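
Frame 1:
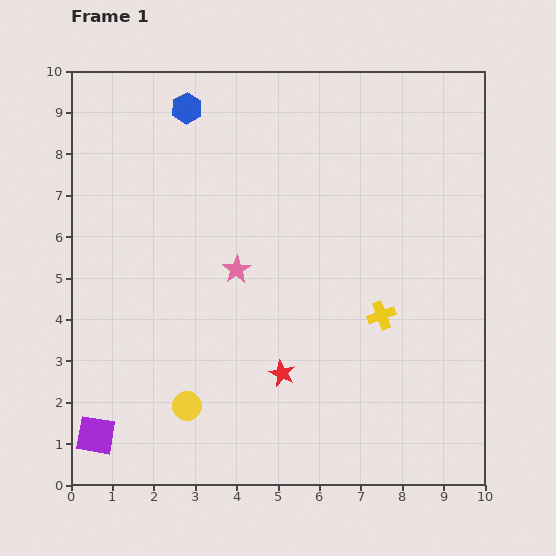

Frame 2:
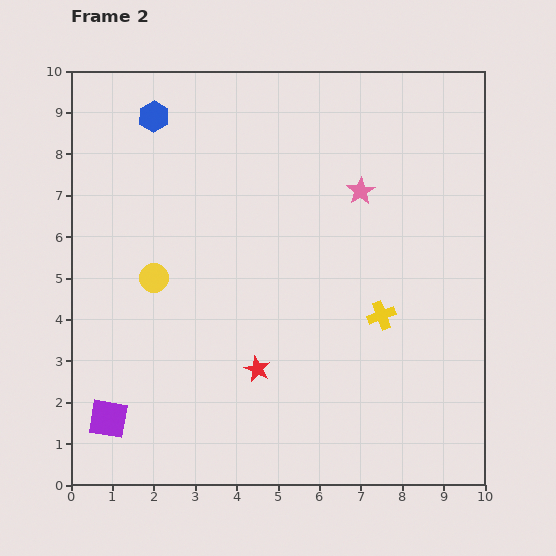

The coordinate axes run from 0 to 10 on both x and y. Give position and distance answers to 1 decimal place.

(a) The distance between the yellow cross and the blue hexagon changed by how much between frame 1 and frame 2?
+0.4

Distance in frame 1: 6.9. Distance in frame 2: 7.3.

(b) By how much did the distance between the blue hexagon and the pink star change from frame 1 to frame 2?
+1.2

Distance in frame 1: 4.1. Distance in frame 2: 5.3.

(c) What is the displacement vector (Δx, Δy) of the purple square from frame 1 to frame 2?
(0.3, 0.4)

The purple square was at (0.6, 1.2) in frame 1 and (0.9, 1.6) in frame 2.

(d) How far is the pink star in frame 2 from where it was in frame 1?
3.6

The pink star moved from (4.0, 5.2) to (7.0, 7.1), a distance of √(3.0² + 1.9²) ≈ 3.6.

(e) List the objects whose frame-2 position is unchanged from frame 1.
the yellow cross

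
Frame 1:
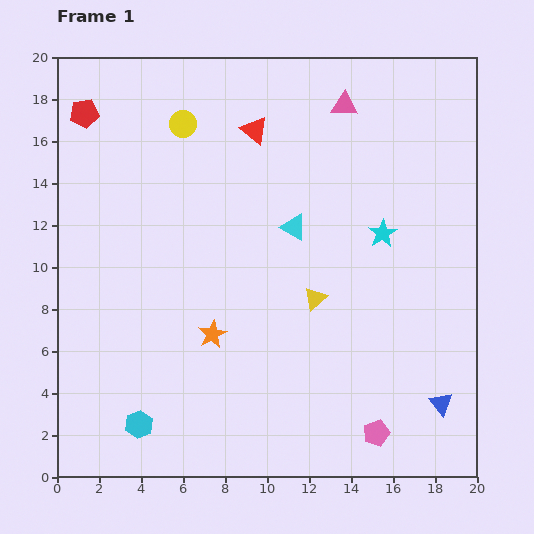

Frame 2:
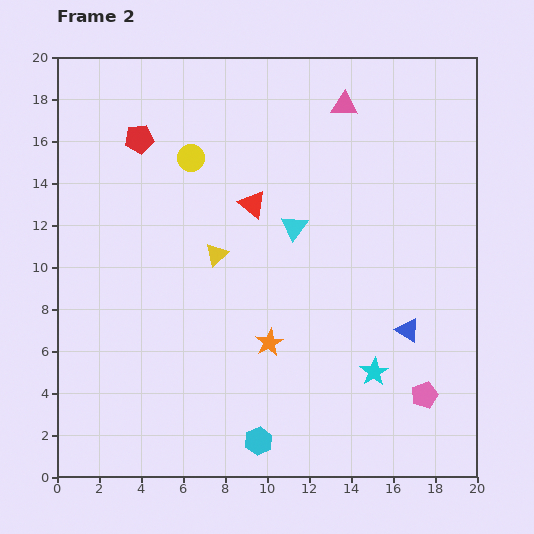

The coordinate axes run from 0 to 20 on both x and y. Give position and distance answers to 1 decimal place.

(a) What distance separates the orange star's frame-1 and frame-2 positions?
2.7

The orange star moved from (7.4, 6.8) to (10.1, 6.4), a distance of √(2.7² + 0.4²) ≈ 2.7.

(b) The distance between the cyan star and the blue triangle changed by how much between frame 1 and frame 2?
-6.0

Distance in frame 1: 8.6. Distance in frame 2: 2.6.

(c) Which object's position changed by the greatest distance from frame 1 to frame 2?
the cyan star

(moved 6.6; next 5.8)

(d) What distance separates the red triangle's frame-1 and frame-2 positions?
3.5

The red triangle moved from (9.4, 16.5) to (9.3, 13.0), a distance of √(0.1² + 3.5²) ≈ 3.5.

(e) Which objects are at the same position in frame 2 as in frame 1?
the pink triangle, the cyan triangle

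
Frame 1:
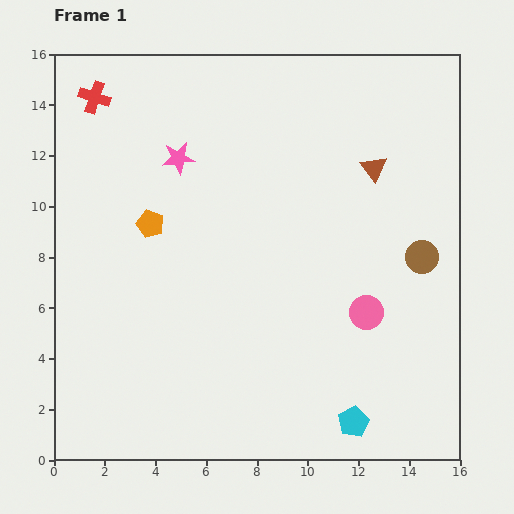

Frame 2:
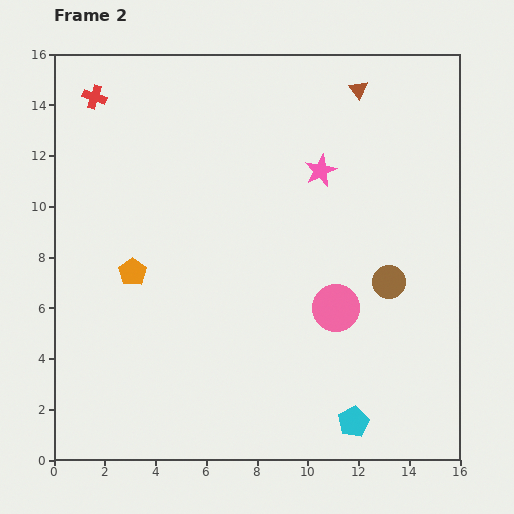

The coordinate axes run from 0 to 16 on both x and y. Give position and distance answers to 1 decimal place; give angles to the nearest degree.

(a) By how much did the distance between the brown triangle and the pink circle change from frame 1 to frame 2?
+2.9

Distance in frame 1: 5.7. Distance in frame 2: 8.6.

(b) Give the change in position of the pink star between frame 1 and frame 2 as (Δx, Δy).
(5.6, -0.5)

The pink star was at (4.9, 11.9) in frame 1 and (10.5, 11.4) in frame 2.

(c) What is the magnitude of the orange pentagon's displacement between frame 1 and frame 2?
2.0

The orange pentagon moved from (3.8, 9.3) to (3.1, 7.4), a distance of √(0.7² + 1.9²) ≈ 2.0.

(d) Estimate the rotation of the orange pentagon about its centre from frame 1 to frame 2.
17° clockwise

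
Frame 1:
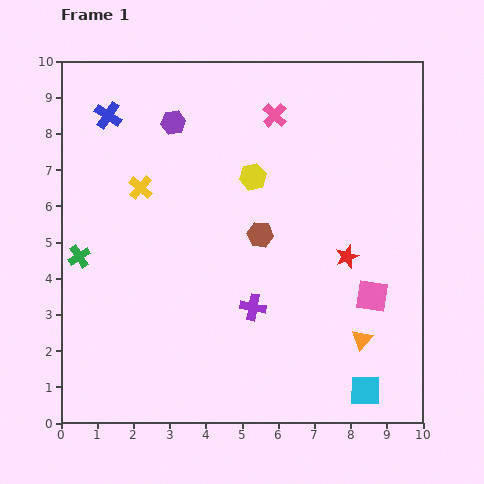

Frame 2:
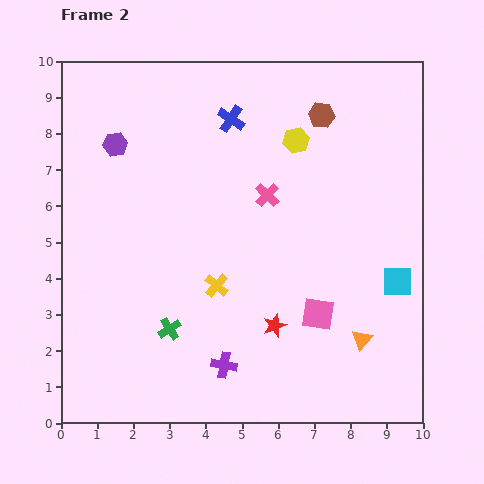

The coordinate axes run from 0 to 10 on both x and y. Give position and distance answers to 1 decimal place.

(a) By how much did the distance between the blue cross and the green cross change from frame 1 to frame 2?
+2.0

Distance in frame 1: 4.0. Distance in frame 2: 6.0.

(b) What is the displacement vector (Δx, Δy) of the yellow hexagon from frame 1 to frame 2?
(1.2, 1.0)

The yellow hexagon was at (5.3, 6.8) in frame 1 and (6.5, 7.8) in frame 2.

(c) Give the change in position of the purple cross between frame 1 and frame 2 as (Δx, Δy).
(-0.8, -1.6)

The purple cross was at (5.3, 3.2) in frame 1 and (4.5, 1.6) in frame 2.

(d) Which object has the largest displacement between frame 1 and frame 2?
the brown hexagon

(moved 3.7; next 3.4)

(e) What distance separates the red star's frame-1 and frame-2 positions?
2.8

The red star moved from (7.9, 4.6) to (5.9, 2.7), a distance of √(2.0² + 1.9²) ≈ 2.8.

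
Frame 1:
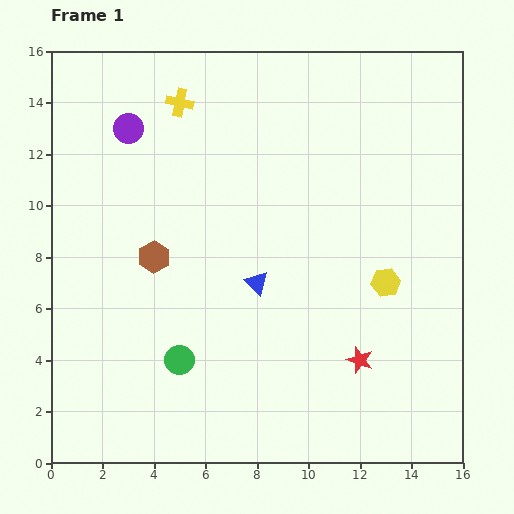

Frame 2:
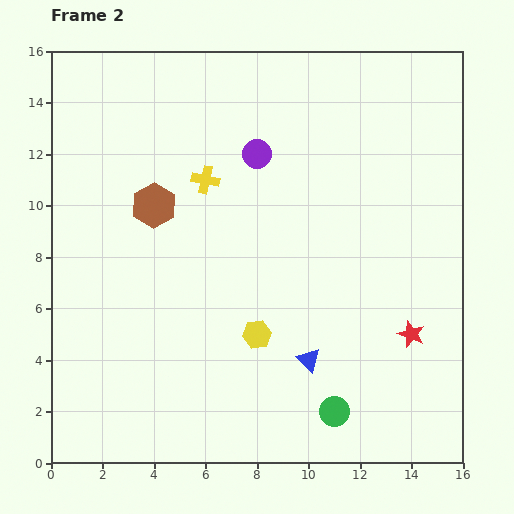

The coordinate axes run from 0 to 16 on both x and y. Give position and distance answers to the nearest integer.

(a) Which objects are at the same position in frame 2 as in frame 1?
none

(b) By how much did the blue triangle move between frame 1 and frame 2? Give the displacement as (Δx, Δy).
(2, -3)

The blue triangle was at (8, 7) in frame 1 and (10, 4) in frame 2.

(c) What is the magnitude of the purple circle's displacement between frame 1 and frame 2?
5

The purple circle moved from (3, 13) to (8, 12), a distance of √(5² + 1²) ≈ 5.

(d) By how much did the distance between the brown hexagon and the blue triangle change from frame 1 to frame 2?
+4

Distance in frame 1: 4. Distance in frame 2: 8.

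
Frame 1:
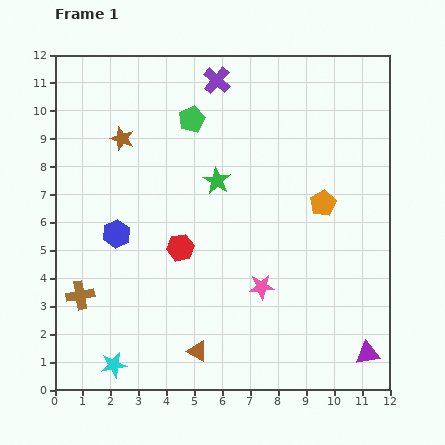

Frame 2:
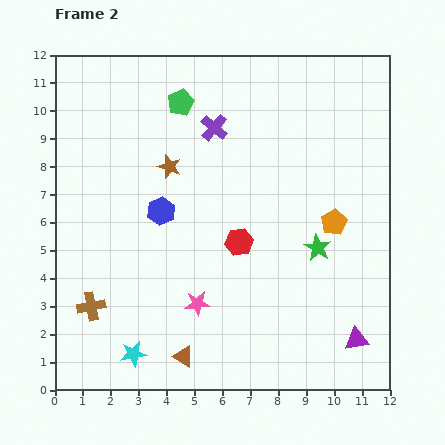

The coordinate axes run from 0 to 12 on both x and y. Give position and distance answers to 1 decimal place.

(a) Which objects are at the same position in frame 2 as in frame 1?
none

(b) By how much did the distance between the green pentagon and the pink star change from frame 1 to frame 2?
+0.7

Distance in frame 1: 6.5. Distance in frame 2: 7.2.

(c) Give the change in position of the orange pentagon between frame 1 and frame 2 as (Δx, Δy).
(0.4, -0.7)

The orange pentagon was at (9.6, 6.7) in frame 1 and (10.0, 6.0) in frame 2.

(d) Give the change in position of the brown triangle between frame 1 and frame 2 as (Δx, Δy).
(-0.5, -0.2)

The brown triangle was at (5.1, 1.4) in frame 1 and (4.6, 1.2) in frame 2.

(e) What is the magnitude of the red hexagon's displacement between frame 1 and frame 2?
2.1

The red hexagon moved from (4.5, 5.1) to (6.6, 5.3), a distance of √(2.1² + 0.2²) ≈ 2.1.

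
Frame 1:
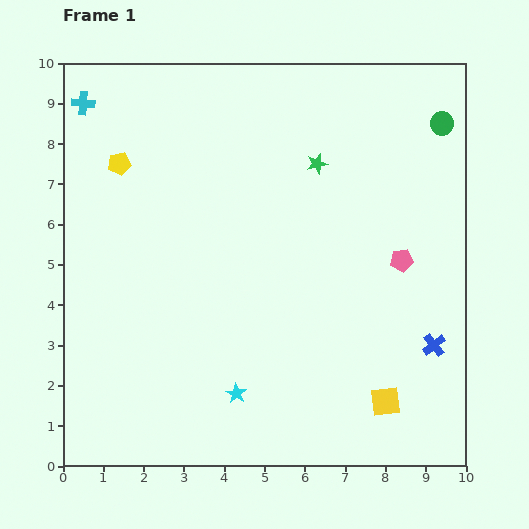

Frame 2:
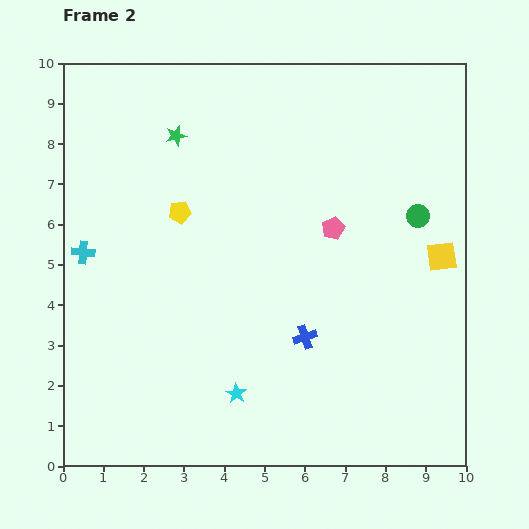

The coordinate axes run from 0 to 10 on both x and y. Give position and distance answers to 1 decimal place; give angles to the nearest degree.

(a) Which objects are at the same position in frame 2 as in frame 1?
the cyan star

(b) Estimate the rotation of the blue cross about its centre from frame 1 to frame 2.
20° clockwise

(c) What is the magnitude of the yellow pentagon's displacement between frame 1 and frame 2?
1.9

The yellow pentagon moved from (1.4, 7.5) to (2.9, 6.3), a distance of √(1.5² + 1.2²) ≈ 1.9.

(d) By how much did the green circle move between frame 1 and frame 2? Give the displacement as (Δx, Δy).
(-0.6, -2.3)

The green circle was at (9.4, 8.5) in frame 1 and (8.8, 6.2) in frame 2.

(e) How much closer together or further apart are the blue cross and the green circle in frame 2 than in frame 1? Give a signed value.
-1.4

Distance in frame 1: 5.5. Distance in frame 2: 4.1.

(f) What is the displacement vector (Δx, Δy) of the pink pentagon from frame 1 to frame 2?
(-1.7, 0.8)

The pink pentagon was at (8.4, 5.1) in frame 1 and (6.7, 5.9) in frame 2.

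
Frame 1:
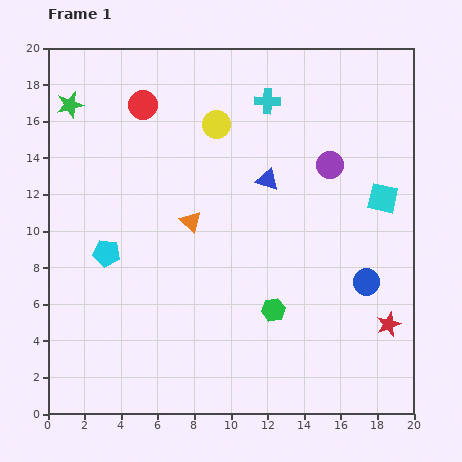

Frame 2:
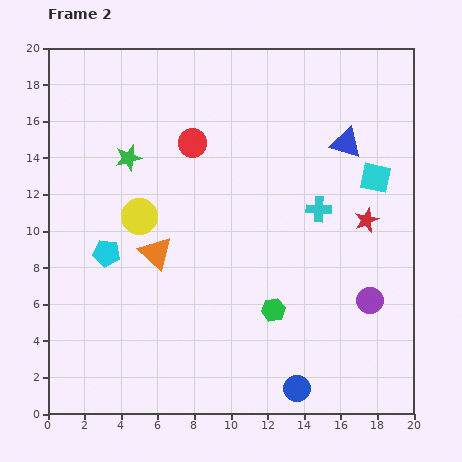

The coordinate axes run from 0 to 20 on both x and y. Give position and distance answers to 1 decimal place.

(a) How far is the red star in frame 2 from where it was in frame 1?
5.8

The red star moved from (18.6, 4.9) to (17.4, 10.6), a distance of √(1.2² + 5.7²) ≈ 5.8.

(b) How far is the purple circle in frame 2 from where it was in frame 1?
7.7

The purple circle moved from (15.4, 13.6) to (17.6, 6.2), a distance of √(2.2² + 7.4²) ≈ 7.7.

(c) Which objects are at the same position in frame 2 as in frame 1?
the cyan pentagon, the green hexagon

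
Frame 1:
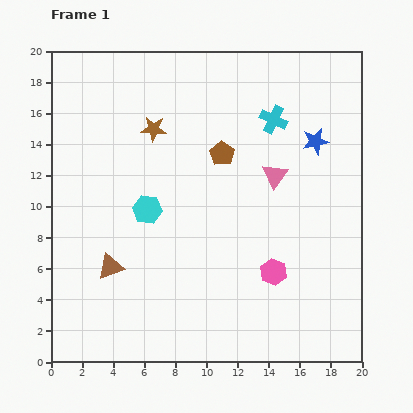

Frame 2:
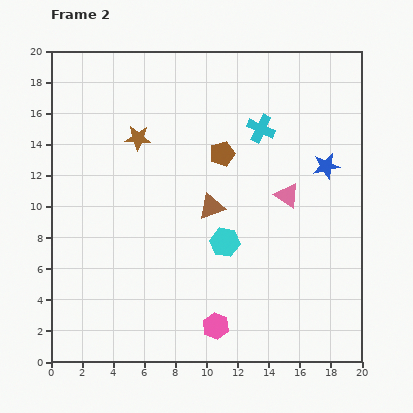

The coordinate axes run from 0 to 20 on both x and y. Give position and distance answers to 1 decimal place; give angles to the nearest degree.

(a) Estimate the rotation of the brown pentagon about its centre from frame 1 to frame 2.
20° clockwise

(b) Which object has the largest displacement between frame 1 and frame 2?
the brown triangle

(moved 7.6; next 5.4)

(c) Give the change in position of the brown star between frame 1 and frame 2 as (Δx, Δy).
(-1.0, -0.6)

The brown star was at (6.6, 15.0) in frame 1 and (5.6, 14.4) in frame 2.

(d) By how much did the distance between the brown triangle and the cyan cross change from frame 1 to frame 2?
-8.3

Distance in frame 1: 14.2. Distance in frame 2: 5.9.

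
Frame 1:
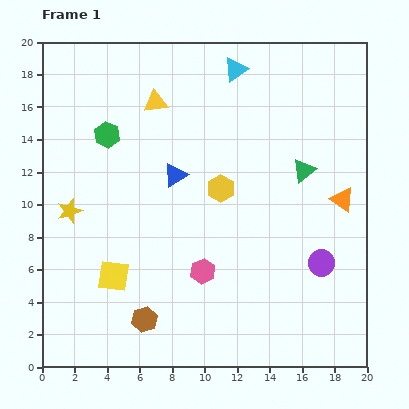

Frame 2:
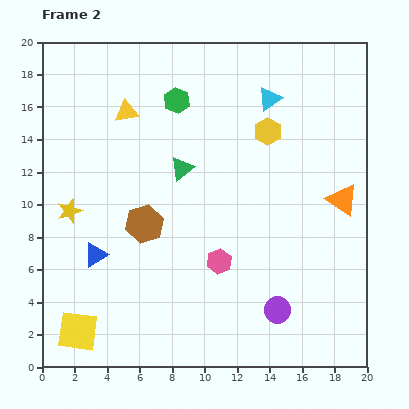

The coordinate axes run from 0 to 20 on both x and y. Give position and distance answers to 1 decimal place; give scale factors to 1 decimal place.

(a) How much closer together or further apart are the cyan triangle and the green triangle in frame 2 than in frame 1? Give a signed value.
-0.6

Distance in frame 1: 7.5. Distance in frame 2: 6.9.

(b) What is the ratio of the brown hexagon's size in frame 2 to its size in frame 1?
1.5×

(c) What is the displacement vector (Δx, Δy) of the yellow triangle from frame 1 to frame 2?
(-1.8, -0.6)

The yellow triangle was at (7.0, 16.3) in frame 1 and (5.2, 15.7) in frame 2.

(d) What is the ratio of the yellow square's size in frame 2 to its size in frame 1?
1.3×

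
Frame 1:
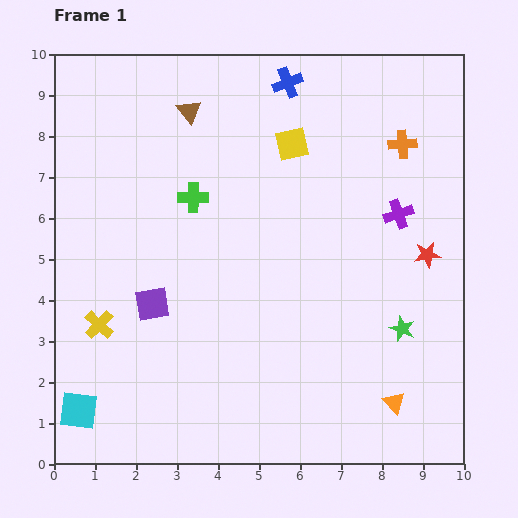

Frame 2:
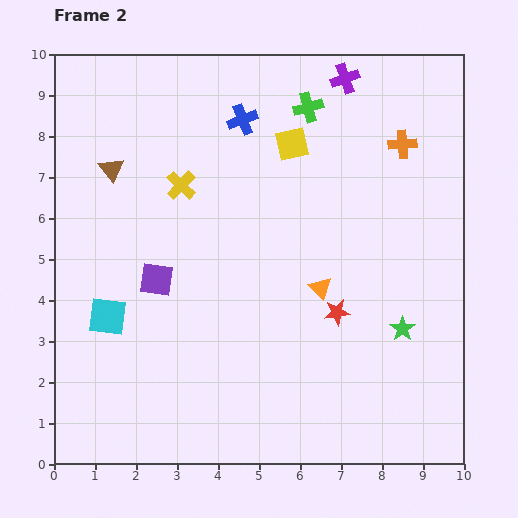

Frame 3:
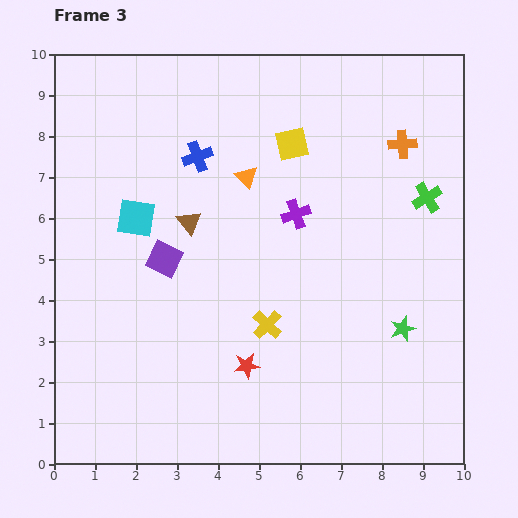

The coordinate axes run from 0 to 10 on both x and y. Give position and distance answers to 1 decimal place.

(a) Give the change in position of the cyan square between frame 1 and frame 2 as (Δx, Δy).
(0.7, 2.3)

The cyan square was at (0.6, 1.3) in frame 1 and (1.3, 3.6) in frame 2.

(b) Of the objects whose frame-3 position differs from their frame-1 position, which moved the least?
the purple square

(moved 1.1)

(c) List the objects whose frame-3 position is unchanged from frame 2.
the yellow square, the orange cross, the green star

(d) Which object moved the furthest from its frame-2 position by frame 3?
the yellow cross

(moved 4.0; next 3.6)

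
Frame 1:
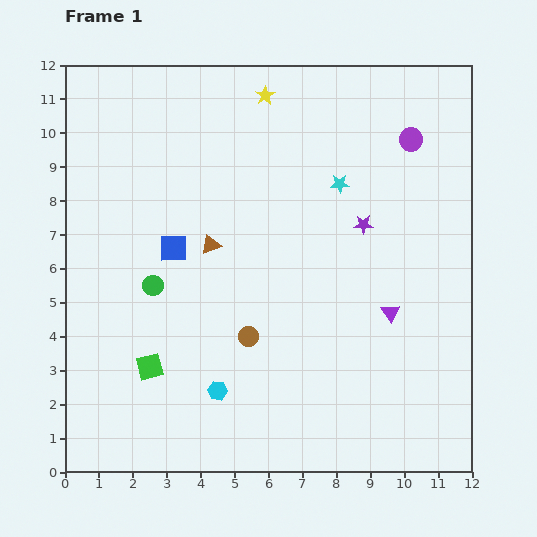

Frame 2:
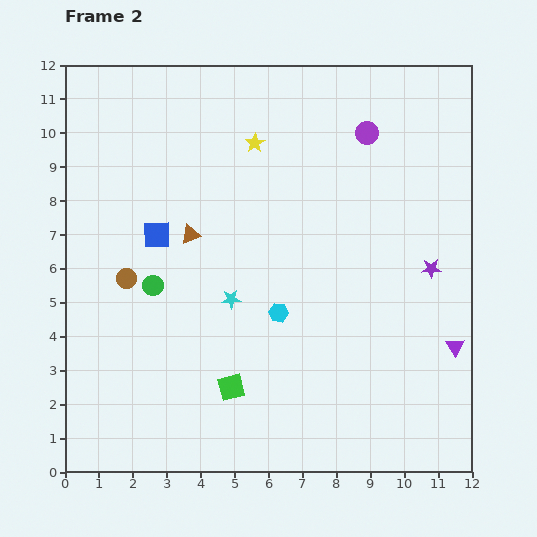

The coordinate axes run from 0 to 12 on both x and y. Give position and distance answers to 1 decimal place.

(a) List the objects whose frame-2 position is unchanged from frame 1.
the green circle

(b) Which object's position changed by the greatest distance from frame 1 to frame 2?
the cyan star

(moved 4.7; next 4.0)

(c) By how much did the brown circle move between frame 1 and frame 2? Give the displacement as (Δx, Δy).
(-3.6, 1.7)

The brown circle was at (5.4, 4.0) in frame 1 and (1.8, 5.7) in frame 2.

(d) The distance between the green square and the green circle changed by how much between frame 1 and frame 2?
+1.4

Distance in frame 1: 2.4. Distance in frame 2: 3.8.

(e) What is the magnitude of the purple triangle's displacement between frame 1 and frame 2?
2.1

The purple triangle moved from (9.6, 4.7) to (11.5, 3.7), a distance of √(1.9² + 1.0²) ≈ 2.1.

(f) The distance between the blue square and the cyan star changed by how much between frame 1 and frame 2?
-2.4

Distance in frame 1: 5.3. Distance in frame 2: 2.9.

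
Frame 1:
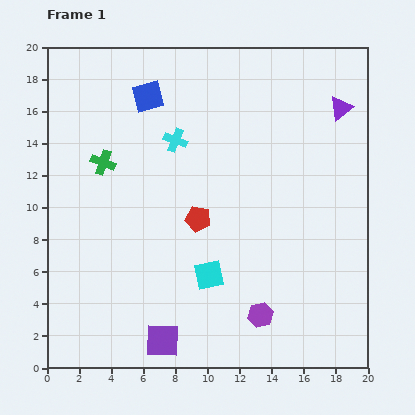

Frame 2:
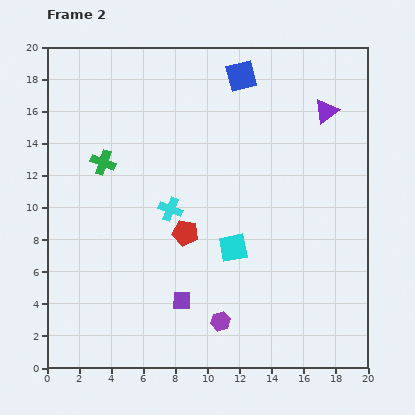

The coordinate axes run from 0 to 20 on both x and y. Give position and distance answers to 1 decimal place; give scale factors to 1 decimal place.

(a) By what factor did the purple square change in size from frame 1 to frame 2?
0.6×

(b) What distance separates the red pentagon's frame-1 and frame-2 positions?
1.2

The red pentagon moved from (9.4, 9.3) to (8.6, 8.4), a distance of √(0.8² + 0.9²) ≈ 1.2.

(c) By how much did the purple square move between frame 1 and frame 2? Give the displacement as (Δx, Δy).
(1.2, 2.5)

The purple square was at (7.2, 1.7) in frame 1 and (8.4, 4.2) in frame 2.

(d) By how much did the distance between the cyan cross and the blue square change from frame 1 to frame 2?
+6.2

Distance in frame 1: 3.2. Distance in frame 2: 9.4.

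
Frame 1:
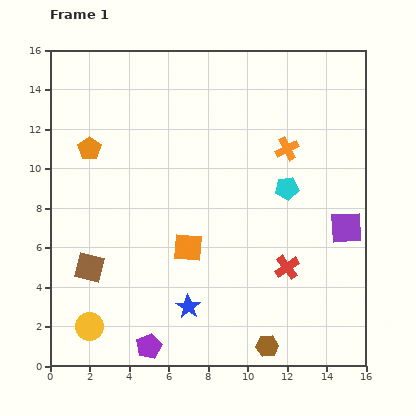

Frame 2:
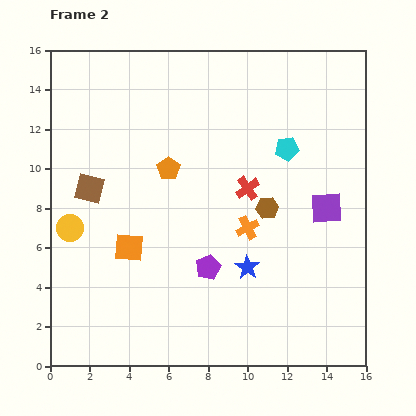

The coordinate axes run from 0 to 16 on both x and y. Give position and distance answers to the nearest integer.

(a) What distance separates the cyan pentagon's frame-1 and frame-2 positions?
2

The cyan pentagon moved from (12, 9) to (12, 11), a distance of √(0² + 2²) ≈ 2.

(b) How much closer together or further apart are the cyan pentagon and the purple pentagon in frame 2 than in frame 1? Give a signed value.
-4

Distance in frame 1: 11. Distance in frame 2: 7.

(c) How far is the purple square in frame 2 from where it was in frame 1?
1

The purple square moved from (15, 7) to (14, 8), a distance of √(1² + 1²) ≈ 1.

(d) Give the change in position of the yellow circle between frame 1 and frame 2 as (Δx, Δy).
(-1, 5)

The yellow circle was at (2, 2) in frame 1 and (1, 7) in frame 2.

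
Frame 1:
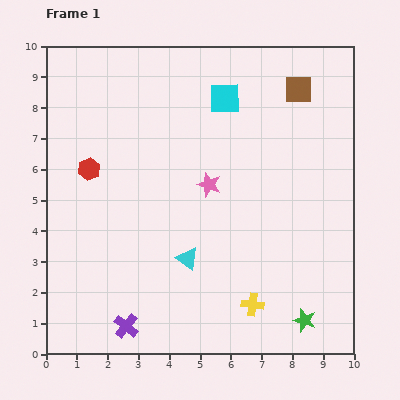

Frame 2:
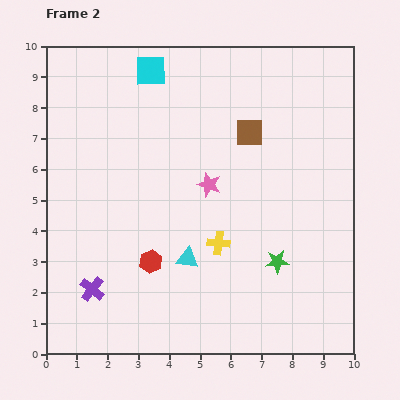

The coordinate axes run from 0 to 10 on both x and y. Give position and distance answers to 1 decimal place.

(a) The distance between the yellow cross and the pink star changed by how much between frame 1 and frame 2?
-2.2

Distance in frame 1: 4.1. Distance in frame 2: 1.9.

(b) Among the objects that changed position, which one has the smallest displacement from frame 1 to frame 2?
the purple cross

(moved 1.6)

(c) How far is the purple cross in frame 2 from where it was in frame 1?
1.6

The purple cross moved from (2.6, 0.9) to (1.5, 2.1), a distance of √(1.1² + 1.2²) ≈ 1.6.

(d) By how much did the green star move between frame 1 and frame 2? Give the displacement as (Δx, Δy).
(-0.9, 1.9)

The green star was at (8.4, 1.1) in frame 1 and (7.5, 3.0) in frame 2.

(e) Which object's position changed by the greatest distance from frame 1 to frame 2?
the red hexagon

(moved 3.6; next 2.6)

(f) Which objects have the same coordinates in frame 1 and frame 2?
the pink star, the cyan triangle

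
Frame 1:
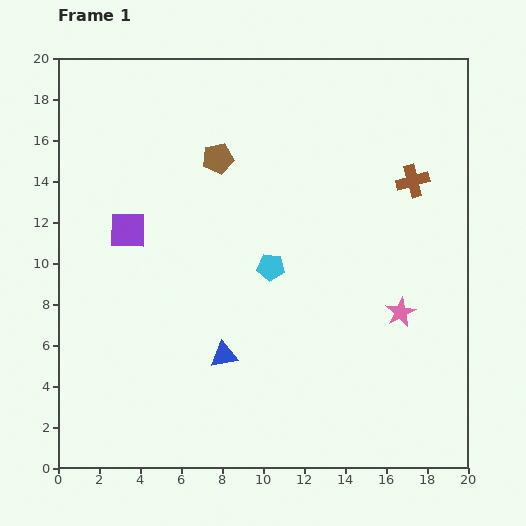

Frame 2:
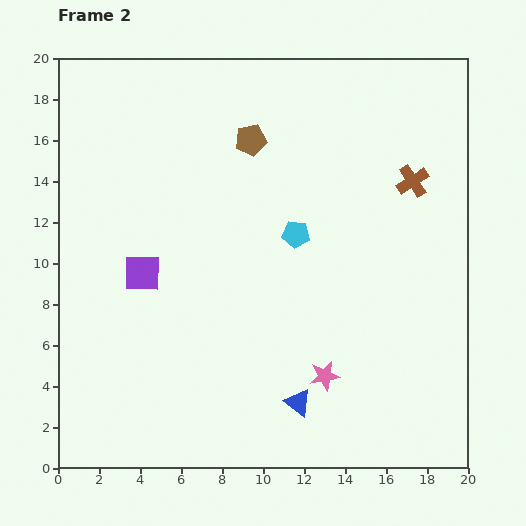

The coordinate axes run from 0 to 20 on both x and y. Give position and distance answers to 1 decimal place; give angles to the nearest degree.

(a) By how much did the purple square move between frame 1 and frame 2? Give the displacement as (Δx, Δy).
(0.7, -2.1)

The purple square was at (3.4, 11.6) in frame 1 and (4.1, 9.5) in frame 2.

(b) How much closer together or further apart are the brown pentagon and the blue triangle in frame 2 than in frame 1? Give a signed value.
+3.4

Distance in frame 1: 9.6. Distance in frame 2: 13.0.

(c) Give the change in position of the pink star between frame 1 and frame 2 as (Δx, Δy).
(-3.7, -3.1)

The pink star was at (16.7, 7.6) in frame 1 and (13.0, 4.5) in frame 2.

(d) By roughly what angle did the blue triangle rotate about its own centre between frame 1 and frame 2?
47° clockwise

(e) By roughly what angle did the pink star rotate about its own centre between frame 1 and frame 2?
17° clockwise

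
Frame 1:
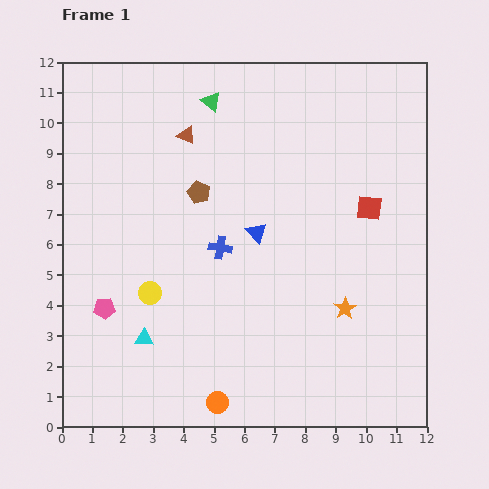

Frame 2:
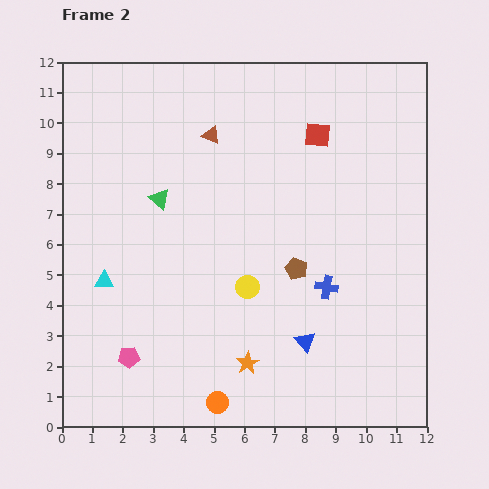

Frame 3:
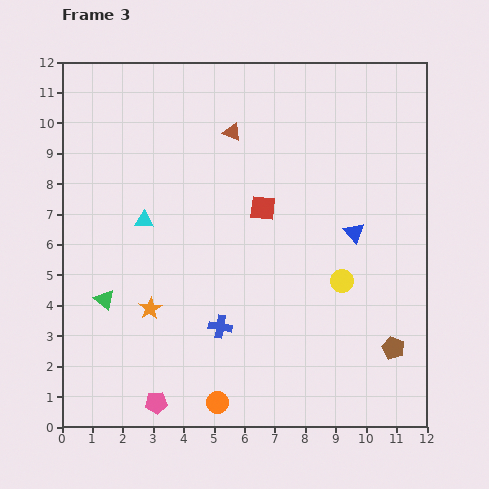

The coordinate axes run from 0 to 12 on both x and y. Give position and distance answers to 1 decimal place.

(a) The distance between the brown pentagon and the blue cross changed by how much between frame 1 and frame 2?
-0.7

Distance in frame 1: 1.9. Distance in frame 2: 1.2.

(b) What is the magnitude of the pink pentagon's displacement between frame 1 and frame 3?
3.5

The pink pentagon moved from (1.4, 3.9) to (3.1, 0.8), a distance of √(1.7² + 3.1²) ≈ 3.5.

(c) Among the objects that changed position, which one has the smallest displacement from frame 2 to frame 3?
the brown triangle

(moved 0.7)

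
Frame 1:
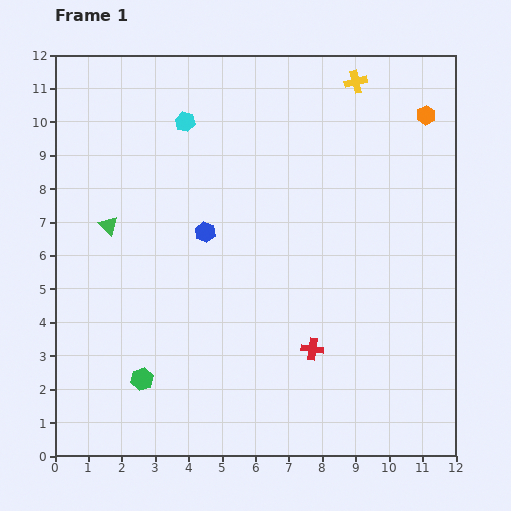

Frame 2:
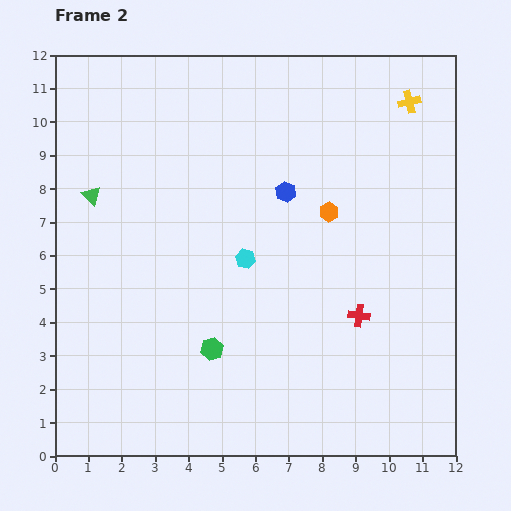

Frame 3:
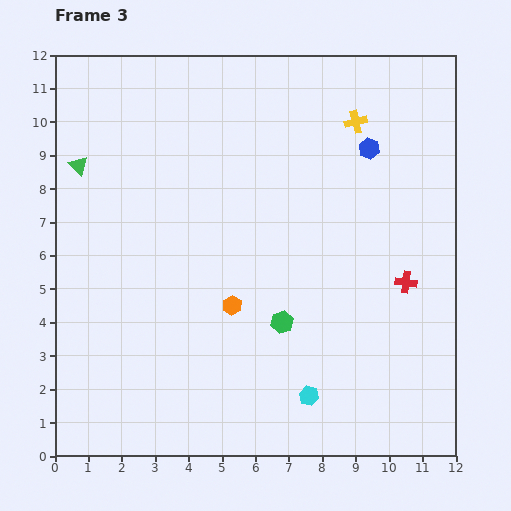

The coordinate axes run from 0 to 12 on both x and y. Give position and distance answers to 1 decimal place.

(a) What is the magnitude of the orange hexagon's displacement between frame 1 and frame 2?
4.1

The orange hexagon moved from (11.1, 10.2) to (8.2, 7.3), a distance of √(2.9² + 2.9²) ≈ 4.1.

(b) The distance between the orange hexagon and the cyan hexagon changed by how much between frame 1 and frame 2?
-4.3

Distance in frame 1: 7.2. Distance in frame 2: 2.9.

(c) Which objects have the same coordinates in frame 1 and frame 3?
none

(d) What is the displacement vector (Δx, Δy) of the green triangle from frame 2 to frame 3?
(-0.4, 0.9)

The green triangle was at (1.1, 7.8) in frame 2 and (0.7, 8.7) in frame 3.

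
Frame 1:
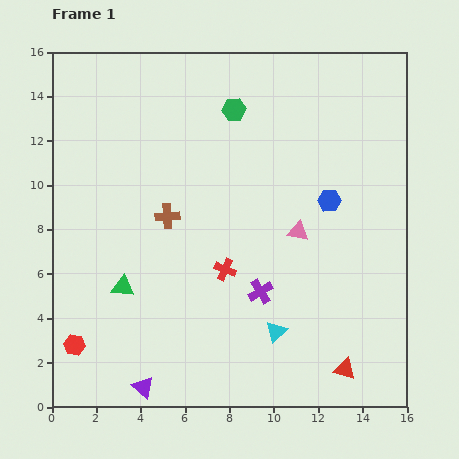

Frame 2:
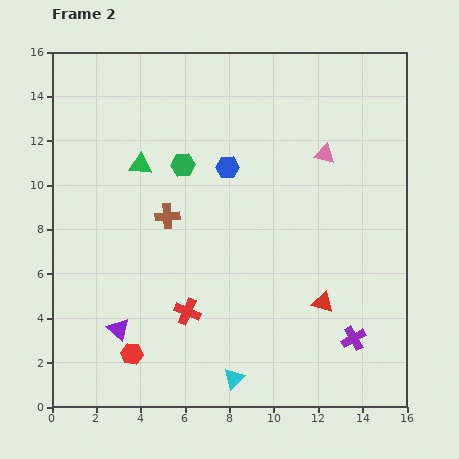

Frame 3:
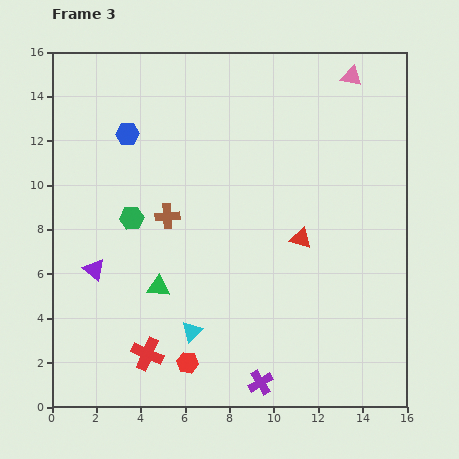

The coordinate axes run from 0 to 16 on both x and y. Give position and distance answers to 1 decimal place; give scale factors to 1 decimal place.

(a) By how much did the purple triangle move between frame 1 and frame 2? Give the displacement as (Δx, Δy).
(-1.1, 2.6)

The purple triangle was at (4.1, 0.9) in frame 1 and (3.0, 3.5) in frame 2.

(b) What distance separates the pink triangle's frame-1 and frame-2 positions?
3.7

The pink triangle moved from (11.1, 7.9) to (12.3, 11.4), a distance of √(1.2² + 3.5²) ≈ 3.7.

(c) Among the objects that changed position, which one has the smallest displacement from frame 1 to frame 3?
the green triangle

(moved 1.6)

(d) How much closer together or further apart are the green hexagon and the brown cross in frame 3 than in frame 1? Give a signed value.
-4.1

Distance in frame 1: 5.7. Distance in frame 3: 1.6.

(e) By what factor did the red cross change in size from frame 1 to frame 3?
1.5×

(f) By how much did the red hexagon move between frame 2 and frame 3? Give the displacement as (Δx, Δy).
(2.5, -0.4)

The red hexagon was at (3.6, 2.4) in frame 2 and (6.1, 2.0) in frame 3.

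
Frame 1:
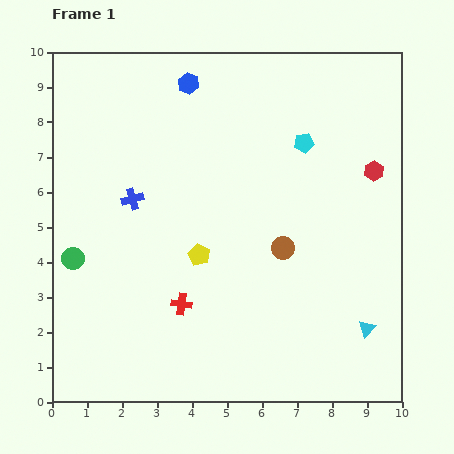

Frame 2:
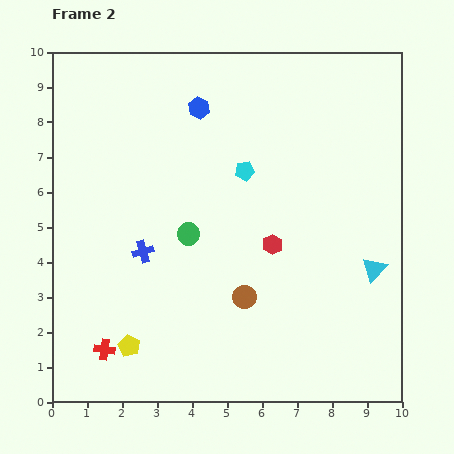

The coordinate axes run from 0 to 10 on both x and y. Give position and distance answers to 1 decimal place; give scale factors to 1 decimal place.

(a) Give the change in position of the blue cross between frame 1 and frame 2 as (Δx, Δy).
(0.3, -1.5)

The blue cross was at (2.3, 5.8) in frame 1 and (2.6, 4.3) in frame 2.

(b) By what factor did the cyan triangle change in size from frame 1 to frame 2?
1.4×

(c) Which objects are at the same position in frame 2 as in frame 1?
none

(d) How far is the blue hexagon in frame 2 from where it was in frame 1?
0.8

The blue hexagon moved from (3.9, 9.1) to (4.2, 8.4), a distance of √(0.3² + 0.7²) ≈ 0.8.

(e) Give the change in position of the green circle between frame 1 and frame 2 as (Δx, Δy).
(3.3, 0.7)

The green circle was at (0.6, 4.1) in frame 1 and (3.9, 4.8) in frame 2.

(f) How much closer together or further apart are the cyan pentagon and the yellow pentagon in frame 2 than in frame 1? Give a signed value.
+1.6

Distance in frame 1: 4.4. Distance in frame 2: 6.0.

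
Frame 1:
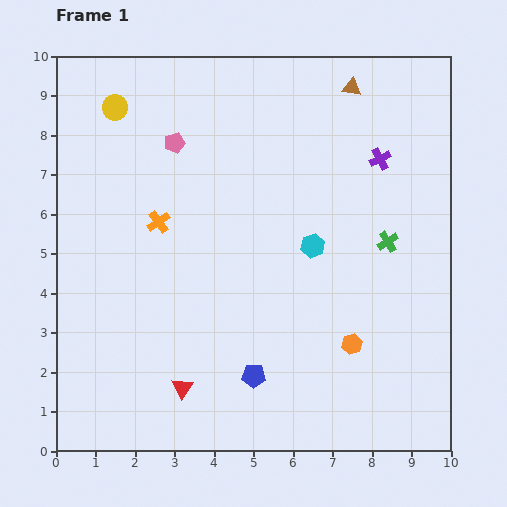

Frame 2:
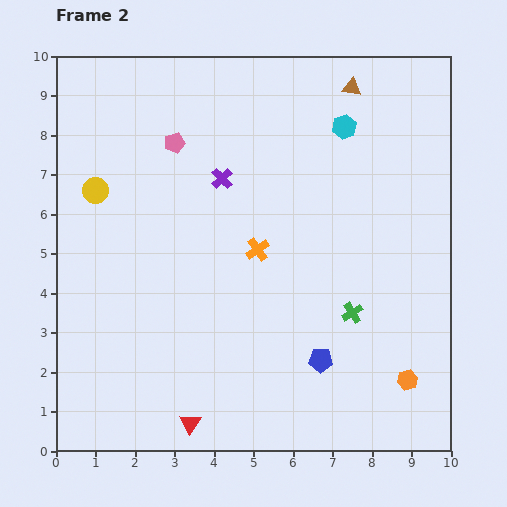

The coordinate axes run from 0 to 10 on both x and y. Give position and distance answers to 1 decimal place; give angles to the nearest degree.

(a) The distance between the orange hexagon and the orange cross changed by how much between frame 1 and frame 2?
-0.8

Distance in frame 1: 5.8. Distance in frame 2: 5.0.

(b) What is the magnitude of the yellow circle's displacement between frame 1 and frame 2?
2.2

The yellow circle moved from (1.5, 8.7) to (1.0, 6.6), a distance of √(0.5² + 2.1²) ≈ 2.2.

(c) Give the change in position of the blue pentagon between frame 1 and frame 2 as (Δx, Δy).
(1.7, 0.4)

The blue pentagon was at (5.0, 1.9) in frame 1 and (6.7, 2.3) in frame 2.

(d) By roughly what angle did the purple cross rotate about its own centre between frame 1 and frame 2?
16° counter-clockwise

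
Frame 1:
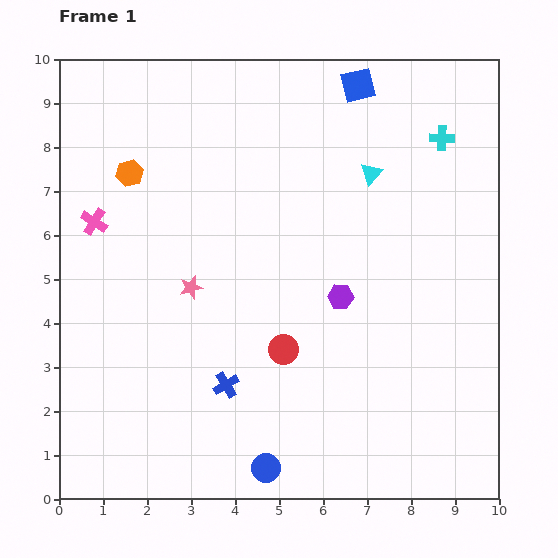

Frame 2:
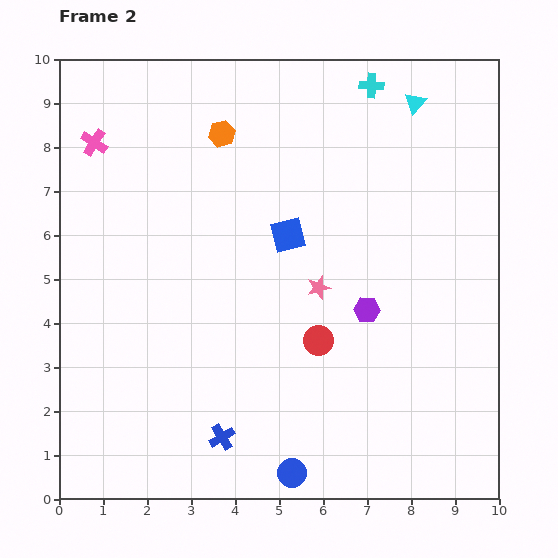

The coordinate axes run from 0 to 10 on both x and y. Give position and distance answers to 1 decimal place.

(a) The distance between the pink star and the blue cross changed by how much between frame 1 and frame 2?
+1.7

Distance in frame 1: 2.3. Distance in frame 2: 4.0.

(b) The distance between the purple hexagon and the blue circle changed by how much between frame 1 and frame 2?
-0.2

Distance in frame 1: 4.3. Distance in frame 2: 4.1.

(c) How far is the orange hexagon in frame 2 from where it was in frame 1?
2.3

The orange hexagon moved from (1.6, 7.4) to (3.7, 8.3), a distance of √(2.1² + 0.9²) ≈ 2.3.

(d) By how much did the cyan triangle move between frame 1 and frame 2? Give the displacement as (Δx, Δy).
(1.0, 1.6)

The cyan triangle was at (7.1, 7.4) in frame 1 and (8.1, 9.0) in frame 2.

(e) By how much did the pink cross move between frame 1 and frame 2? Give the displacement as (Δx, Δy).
(0.0, 1.8)

The pink cross was at (0.8, 6.3) in frame 1 and (0.8, 8.1) in frame 2.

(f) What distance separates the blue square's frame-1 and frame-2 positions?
3.8

The blue square moved from (6.8, 9.4) to (5.2, 6.0), a distance of √(1.6² + 3.4²) ≈ 3.8.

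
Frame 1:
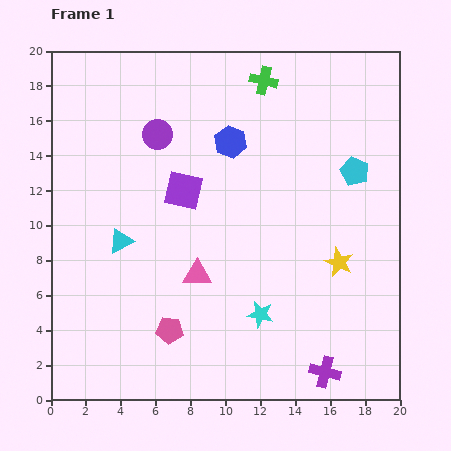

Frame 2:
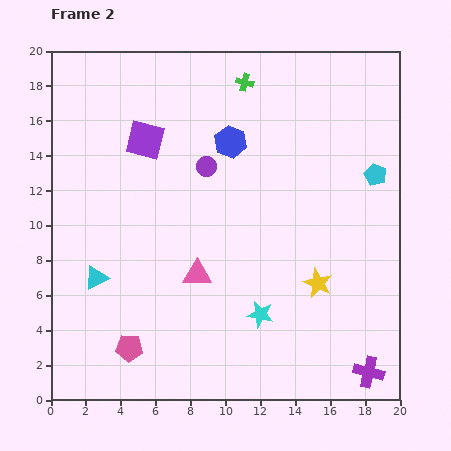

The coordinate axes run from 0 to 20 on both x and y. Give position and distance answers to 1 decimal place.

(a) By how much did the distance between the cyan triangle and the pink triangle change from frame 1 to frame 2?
+1.0

Distance in frame 1: 4.8. Distance in frame 2: 5.8.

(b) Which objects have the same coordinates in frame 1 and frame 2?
the cyan star, the pink triangle, the blue hexagon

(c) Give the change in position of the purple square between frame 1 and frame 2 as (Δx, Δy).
(-2.2, 2.9)

The purple square was at (7.6, 12.0) in frame 1 and (5.4, 14.9) in frame 2.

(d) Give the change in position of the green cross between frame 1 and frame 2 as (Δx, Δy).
(-1.1, -0.1)

The green cross was at (12.2, 18.3) in frame 1 and (11.1, 18.2) in frame 2.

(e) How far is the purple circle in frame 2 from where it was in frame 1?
3.3

The purple circle moved from (6.1, 15.2) to (8.9, 13.4), a distance of √(2.8² + 1.8²) ≈ 3.3.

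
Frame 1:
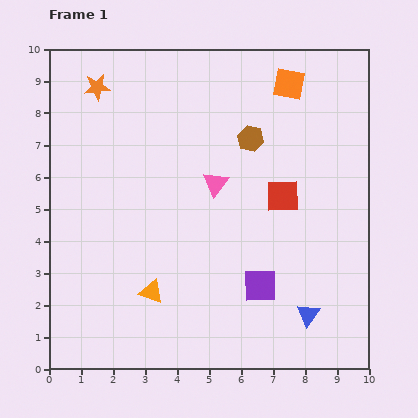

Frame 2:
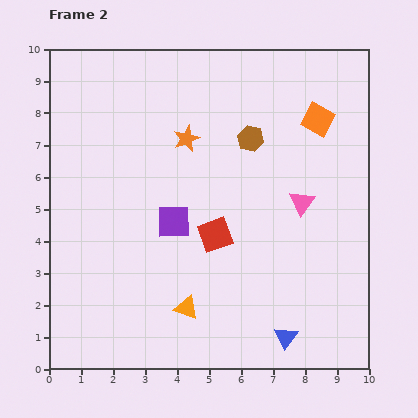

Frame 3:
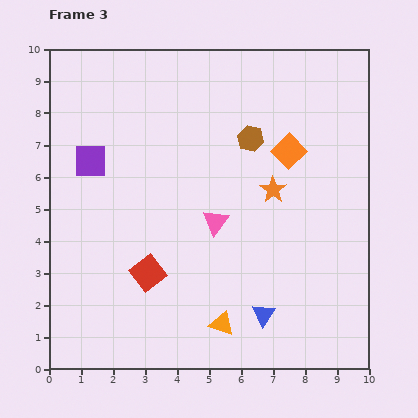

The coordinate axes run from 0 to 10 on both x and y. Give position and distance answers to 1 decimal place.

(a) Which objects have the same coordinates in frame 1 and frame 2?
the brown hexagon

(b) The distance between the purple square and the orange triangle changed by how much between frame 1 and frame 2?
-0.7

Distance in frame 1: 3.4. Distance in frame 2: 2.7.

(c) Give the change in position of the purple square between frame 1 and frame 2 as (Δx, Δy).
(-2.7, 2.0)

The purple square was at (6.6, 2.6) in frame 1 and (3.9, 4.6) in frame 2.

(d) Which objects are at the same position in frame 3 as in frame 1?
the brown hexagon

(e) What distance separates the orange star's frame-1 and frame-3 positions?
6.4

The orange star moved from (1.5, 8.8) to (7.0, 5.6), a distance of √(5.5² + 3.2²) ≈ 6.4.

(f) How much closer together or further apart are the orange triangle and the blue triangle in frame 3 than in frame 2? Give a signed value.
-1.9

Distance in frame 2: 3.2. Distance in frame 3: 1.3.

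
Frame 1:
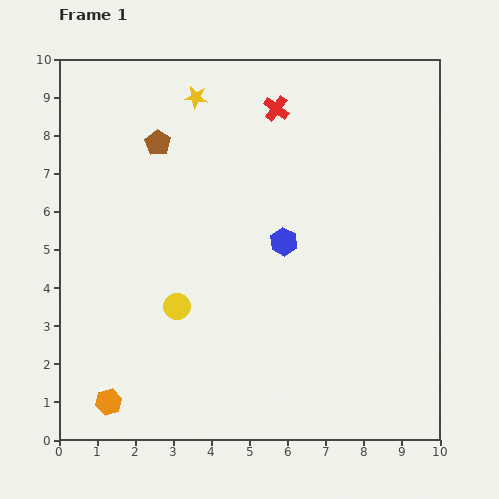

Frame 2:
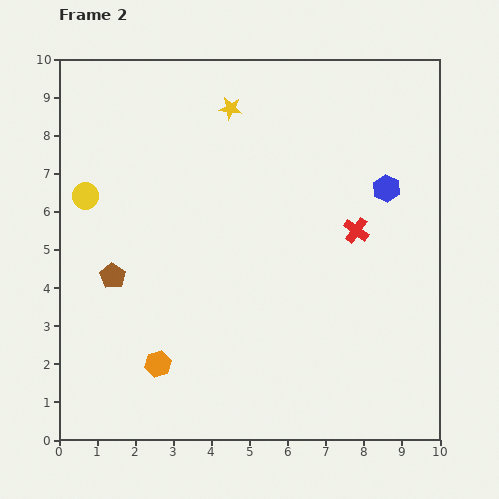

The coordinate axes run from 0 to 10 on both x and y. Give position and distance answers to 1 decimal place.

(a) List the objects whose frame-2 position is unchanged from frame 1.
none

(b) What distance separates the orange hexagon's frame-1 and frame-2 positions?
1.6

The orange hexagon moved from (1.3, 1.0) to (2.6, 2.0), a distance of √(1.3² + 1.0²) ≈ 1.6.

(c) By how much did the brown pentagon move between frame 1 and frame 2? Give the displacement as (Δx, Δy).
(-1.2, -3.5)

The brown pentagon was at (2.6, 7.8) in frame 1 and (1.4, 4.3) in frame 2.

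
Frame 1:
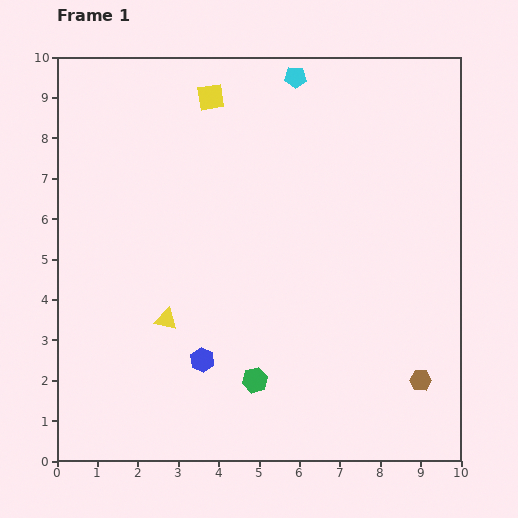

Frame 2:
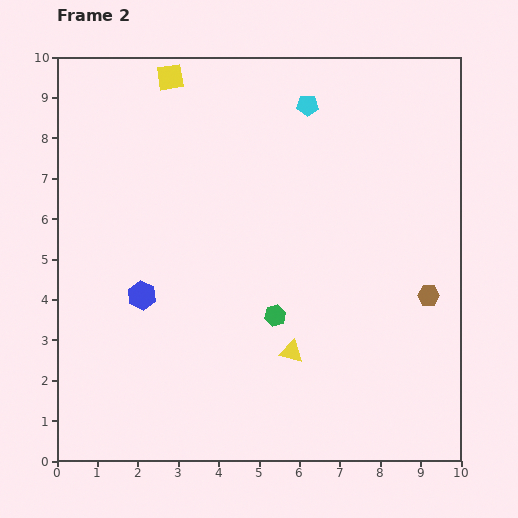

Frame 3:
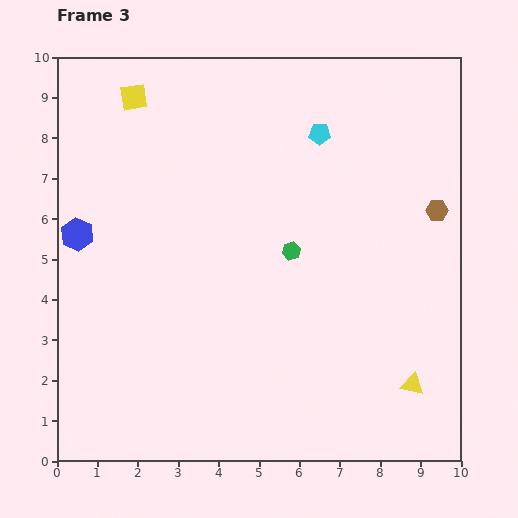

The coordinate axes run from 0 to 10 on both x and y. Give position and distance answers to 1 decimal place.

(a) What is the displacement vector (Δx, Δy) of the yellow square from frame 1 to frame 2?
(-1.0, 0.5)

The yellow square was at (3.8, 9.0) in frame 1 and (2.8, 9.5) in frame 2.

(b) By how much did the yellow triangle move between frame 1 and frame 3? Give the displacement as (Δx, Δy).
(6.1, -1.6)

The yellow triangle was at (2.7, 3.5) in frame 1 and (8.8, 1.9) in frame 3.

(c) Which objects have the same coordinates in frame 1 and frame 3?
none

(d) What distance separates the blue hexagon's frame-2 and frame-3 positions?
2.2

The blue hexagon moved from (2.1, 4.1) to (0.5, 5.6), a distance of √(1.6² + 1.5²) ≈ 2.2.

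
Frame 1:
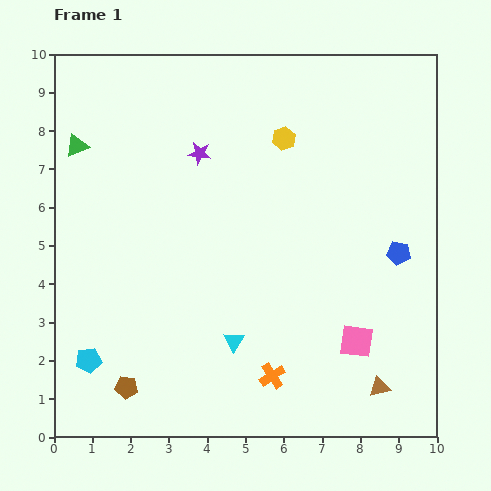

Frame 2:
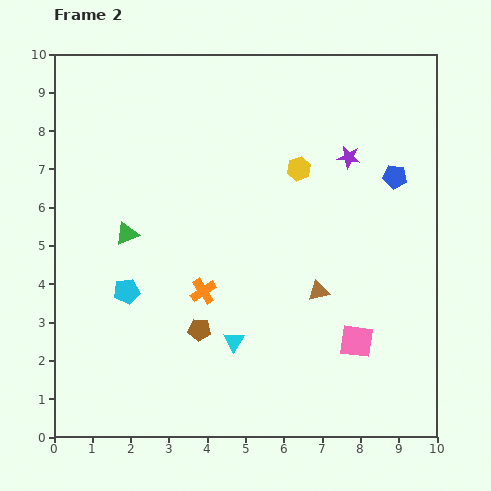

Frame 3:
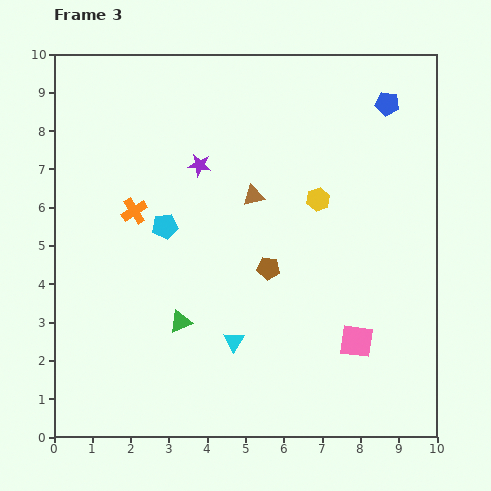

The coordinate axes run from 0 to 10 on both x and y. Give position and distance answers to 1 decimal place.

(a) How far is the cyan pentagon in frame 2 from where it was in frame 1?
2.1

The cyan pentagon moved from (0.9, 2.0) to (1.9, 3.8), a distance of √(1.0² + 1.8²) ≈ 2.1.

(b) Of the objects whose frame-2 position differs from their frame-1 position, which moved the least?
the yellow hexagon

(moved 0.9)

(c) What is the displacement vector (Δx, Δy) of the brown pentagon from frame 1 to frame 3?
(3.7, 3.1)

The brown pentagon was at (1.9, 1.3) in frame 1 and (5.6, 4.4) in frame 3.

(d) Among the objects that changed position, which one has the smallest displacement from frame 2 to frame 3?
the yellow hexagon

(moved 0.9)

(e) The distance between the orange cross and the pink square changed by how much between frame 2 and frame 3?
+2.5

Distance in frame 2: 4.2. Distance in frame 3: 6.7.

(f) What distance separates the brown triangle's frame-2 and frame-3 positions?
3.0

The brown triangle moved from (6.9, 3.8) to (5.2, 6.3), a distance of √(1.7² + 2.5²) ≈ 3.0.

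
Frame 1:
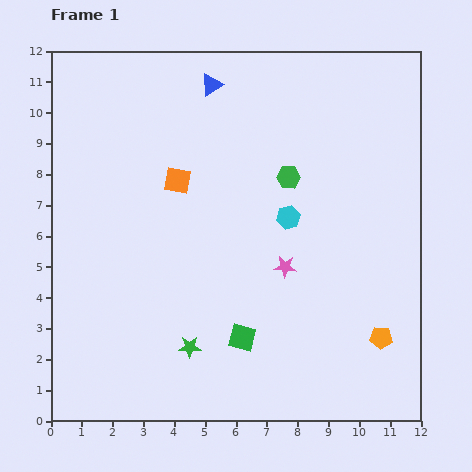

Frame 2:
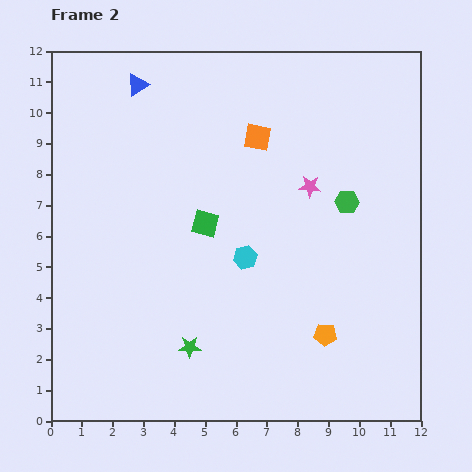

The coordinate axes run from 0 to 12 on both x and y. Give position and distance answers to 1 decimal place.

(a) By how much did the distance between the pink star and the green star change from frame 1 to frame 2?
+2.5

Distance in frame 1: 4.0. Distance in frame 2: 6.5.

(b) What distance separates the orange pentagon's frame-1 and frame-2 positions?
1.8

The orange pentagon moved from (10.7, 2.7) to (8.9, 2.8), a distance of √(1.8² + 0.1²) ≈ 1.8.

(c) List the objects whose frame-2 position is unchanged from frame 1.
the green star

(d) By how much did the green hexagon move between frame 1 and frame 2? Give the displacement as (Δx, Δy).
(1.9, -0.8)

The green hexagon was at (7.7, 7.9) in frame 1 and (9.6, 7.1) in frame 2.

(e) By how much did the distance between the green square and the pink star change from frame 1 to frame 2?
+0.9

Distance in frame 1: 2.7. Distance in frame 2: 3.6.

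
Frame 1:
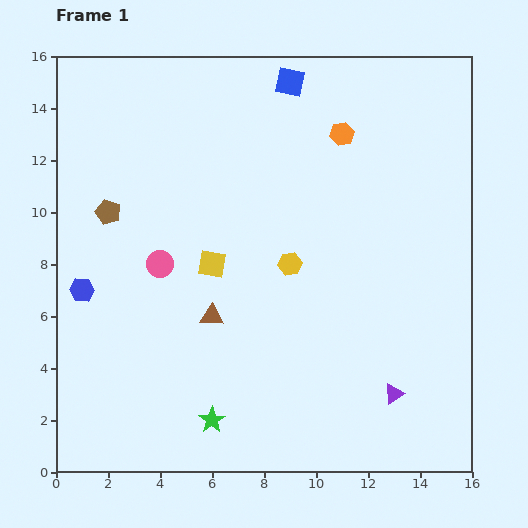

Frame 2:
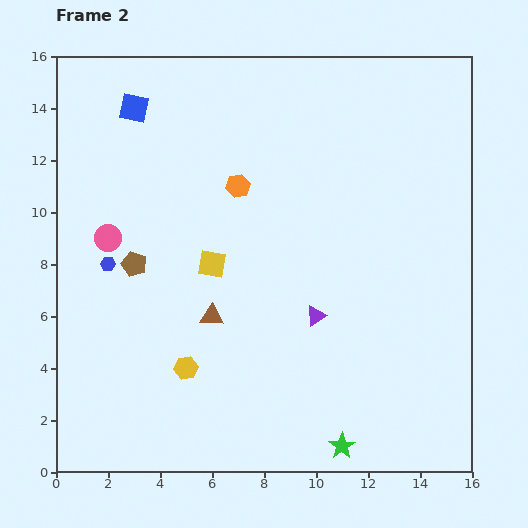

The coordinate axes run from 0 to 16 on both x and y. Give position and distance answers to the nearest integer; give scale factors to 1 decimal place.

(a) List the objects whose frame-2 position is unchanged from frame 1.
the brown triangle, the yellow square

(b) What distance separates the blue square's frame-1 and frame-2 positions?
6

The blue square moved from (9, 15) to (3, 14), a distance of √(6² + 1²) ≈ 6.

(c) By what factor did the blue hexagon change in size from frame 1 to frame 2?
0.6×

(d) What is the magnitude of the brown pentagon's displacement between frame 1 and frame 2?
2

The brown pentagon moved from (2, 10) to (3, 8), a distance of √(1² + 2²) ≈ 2.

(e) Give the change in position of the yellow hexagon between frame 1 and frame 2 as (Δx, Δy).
(-4, -4)

The yellow hexagon was at (9, 8) in frame 1 and (5, 4) in frame 2.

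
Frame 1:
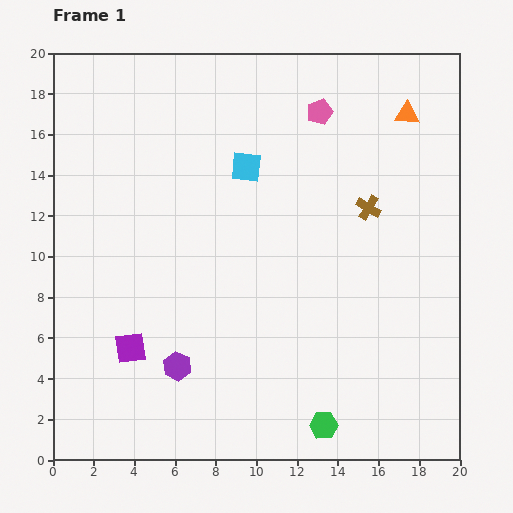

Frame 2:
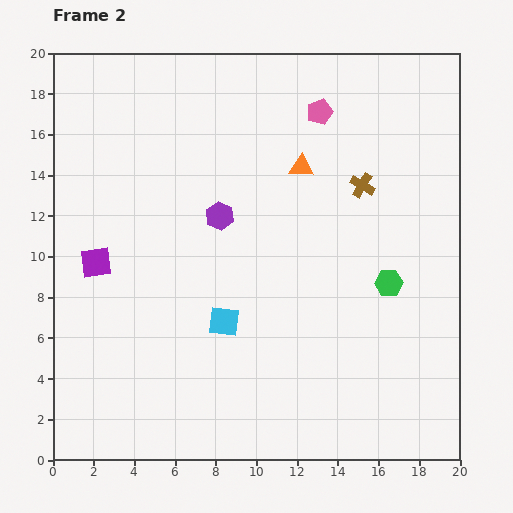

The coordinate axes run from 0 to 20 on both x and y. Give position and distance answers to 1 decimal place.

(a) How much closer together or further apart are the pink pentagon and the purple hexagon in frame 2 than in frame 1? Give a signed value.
-7.2

Distance in frame 1: 14.3. Distance in frame 2: 7.1.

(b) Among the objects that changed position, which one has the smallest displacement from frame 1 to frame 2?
the brown cross

(moved 1.1)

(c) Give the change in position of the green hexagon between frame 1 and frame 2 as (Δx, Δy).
(3.2, 7.0)

The green hexagon was at (13.3, 1.7) in frame 1 and (16.5, 8.7) in frame 2.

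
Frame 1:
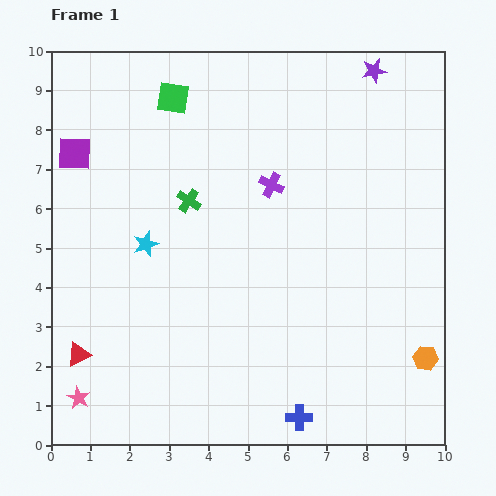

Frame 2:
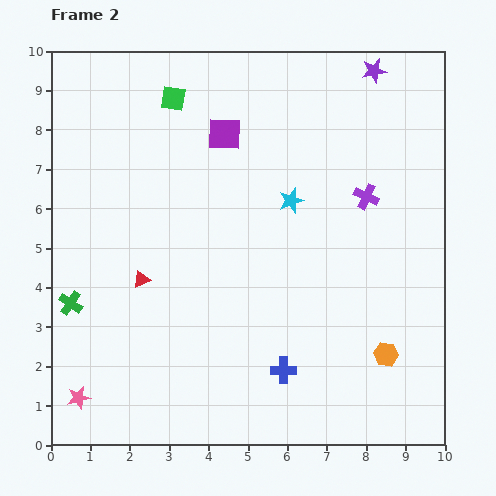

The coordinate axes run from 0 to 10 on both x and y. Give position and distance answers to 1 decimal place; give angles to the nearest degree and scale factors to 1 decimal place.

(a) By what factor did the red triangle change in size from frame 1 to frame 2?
0.7×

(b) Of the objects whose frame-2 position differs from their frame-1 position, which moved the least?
the orange hexagon

(moved 1.0)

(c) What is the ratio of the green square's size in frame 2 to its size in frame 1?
0.8×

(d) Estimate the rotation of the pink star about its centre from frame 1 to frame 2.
31° clockwise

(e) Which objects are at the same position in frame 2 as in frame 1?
the green square, the purple star, the pink star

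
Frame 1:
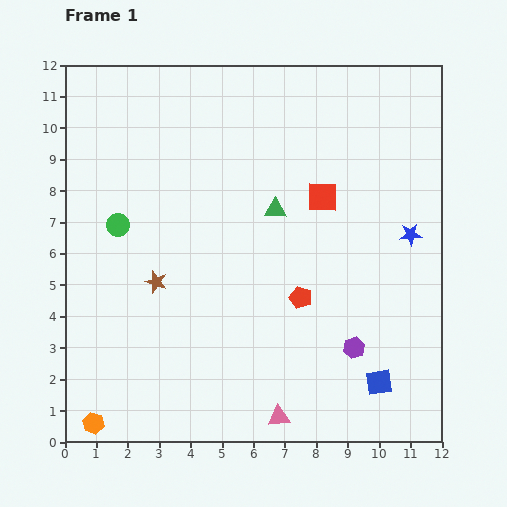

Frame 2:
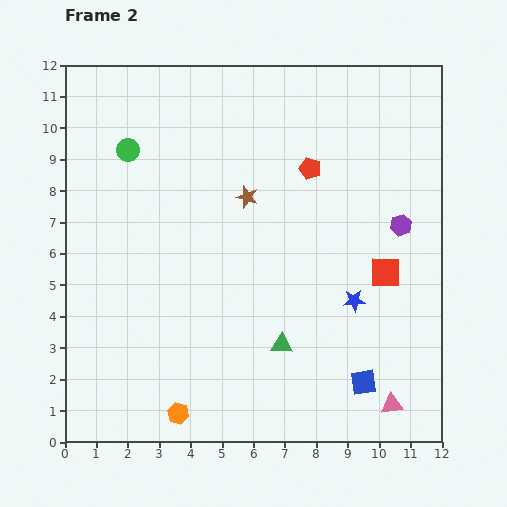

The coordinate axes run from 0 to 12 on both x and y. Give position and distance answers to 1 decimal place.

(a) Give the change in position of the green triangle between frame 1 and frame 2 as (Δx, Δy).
(0.2, -4.3)

The green triangle was at (6.7, 7.4) in frame 1 and (6.9, 3.1) in frame 2.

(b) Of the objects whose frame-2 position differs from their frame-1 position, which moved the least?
the blue square

(moved 0.5)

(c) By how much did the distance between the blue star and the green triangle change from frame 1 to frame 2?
-1.7

Distance in frame 1: 4.4. Distance in frame 2: 2.7.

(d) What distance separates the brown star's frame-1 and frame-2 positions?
4.0

The brown star moved from (2.9, 5.1) to (5.8, 7.8), a distance of √(2.9² + 2.7²) ≈ 4.0.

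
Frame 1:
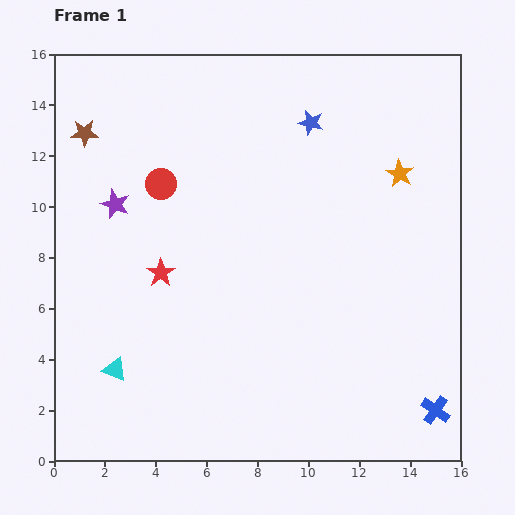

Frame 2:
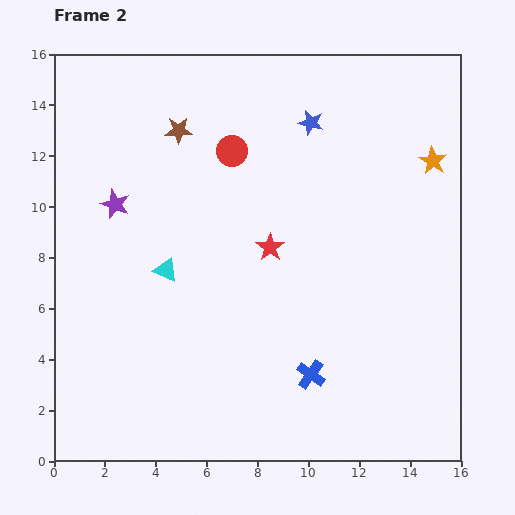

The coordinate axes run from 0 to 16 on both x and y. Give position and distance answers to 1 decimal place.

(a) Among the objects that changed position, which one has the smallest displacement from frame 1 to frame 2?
the orange star

(moved 1.4)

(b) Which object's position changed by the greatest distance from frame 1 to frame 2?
the blue cross

(moved 5.1; next 4.4)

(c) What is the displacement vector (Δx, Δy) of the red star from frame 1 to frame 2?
(4.3, 1.0)

The red star was at (4.2, 7.4) in frame 1 and (8.5, 8.4) in frame 2.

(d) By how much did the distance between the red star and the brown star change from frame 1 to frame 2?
-0.5

Distance in frame 1: 6.3. Distance in frame 2: 5.8.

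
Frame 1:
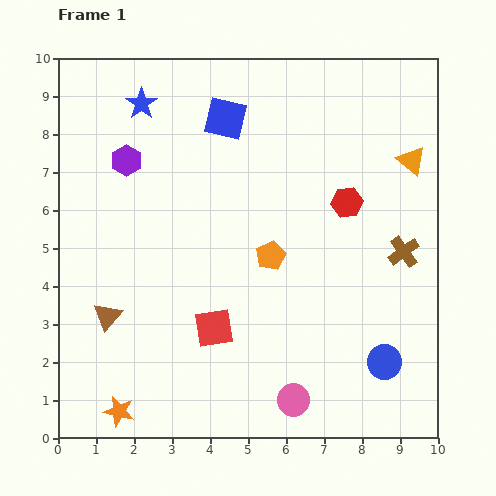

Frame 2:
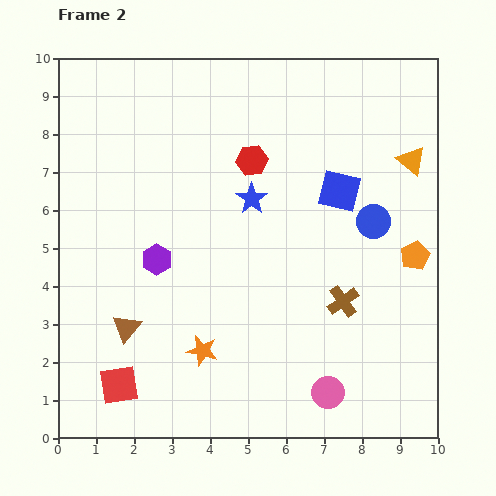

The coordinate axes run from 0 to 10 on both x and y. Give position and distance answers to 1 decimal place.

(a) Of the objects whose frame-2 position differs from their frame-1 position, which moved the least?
the brown triangle

(moved 0.6)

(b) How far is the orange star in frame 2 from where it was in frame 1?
2.7

The orange star moved from (1.6, 0.7) to (3.8, 2.3), a distance of √(2.2² + 1.6²) ≈ 2.7.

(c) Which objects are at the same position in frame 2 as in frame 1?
the orange triangle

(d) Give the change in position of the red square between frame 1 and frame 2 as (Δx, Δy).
(-2.5, -1.5)

The red square was at (4.1, 2.9) in frame 1 and (1.6, 1.4) in frame 2.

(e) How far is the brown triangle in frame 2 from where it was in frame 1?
0.6

The brown triangle moved from (1.3, 3.2) to (1.8, 2.9), a distance of √(0.5² + 0.3²) ≈ 0.6.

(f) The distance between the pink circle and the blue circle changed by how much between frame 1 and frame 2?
+2.1

Distance in frame 1: 2.6. Distance in frame 2: 4.7.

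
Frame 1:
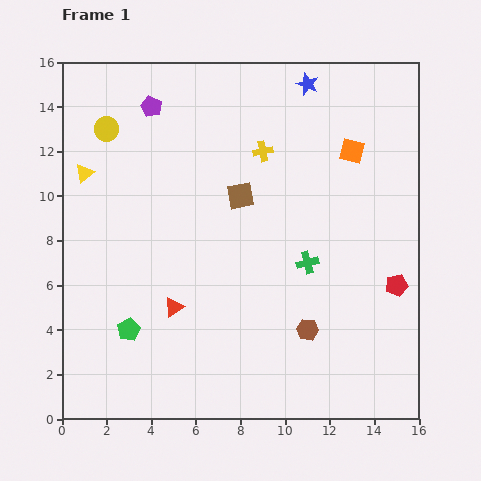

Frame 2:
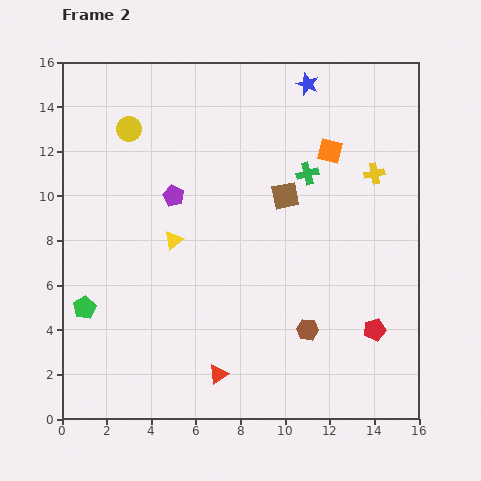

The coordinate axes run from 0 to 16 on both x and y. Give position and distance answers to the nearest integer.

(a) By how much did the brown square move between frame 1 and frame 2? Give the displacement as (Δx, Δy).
(2, 0)

The brown square was at (8, 10) in frame 1 and (10, 10) in frame 2.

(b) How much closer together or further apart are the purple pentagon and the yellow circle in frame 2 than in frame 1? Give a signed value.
+2

Distance in frame 1: 2. Distance in frame 2: 4.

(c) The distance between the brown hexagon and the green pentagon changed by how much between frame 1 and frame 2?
+2

Distance in frame 1: 8. Distance in frame 2: 10.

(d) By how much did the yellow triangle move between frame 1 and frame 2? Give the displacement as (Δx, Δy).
(4, -3)

The yellow triangle was at (1, 11) in frame 1 and (5, 8) in frame 2.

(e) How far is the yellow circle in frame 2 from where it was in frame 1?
1

The yellow circle moved from (2, 13) to (3, 13), a distance of √(1² + 0²) ≈ 1.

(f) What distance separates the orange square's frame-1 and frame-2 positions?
1

The orange square moved from (13, 12) to (12, 12), a distance of √(1² + 0²) ≈ 1.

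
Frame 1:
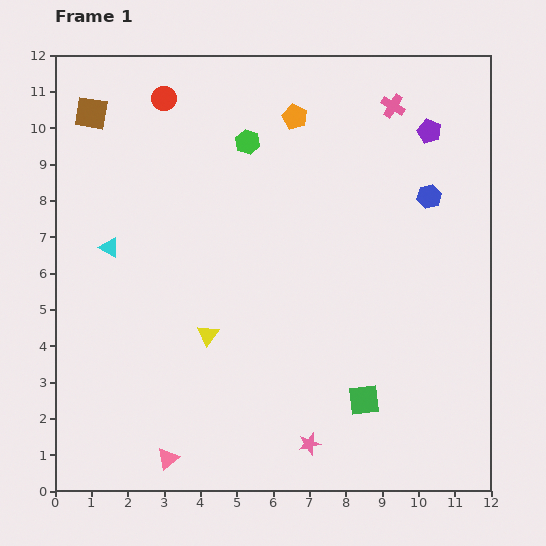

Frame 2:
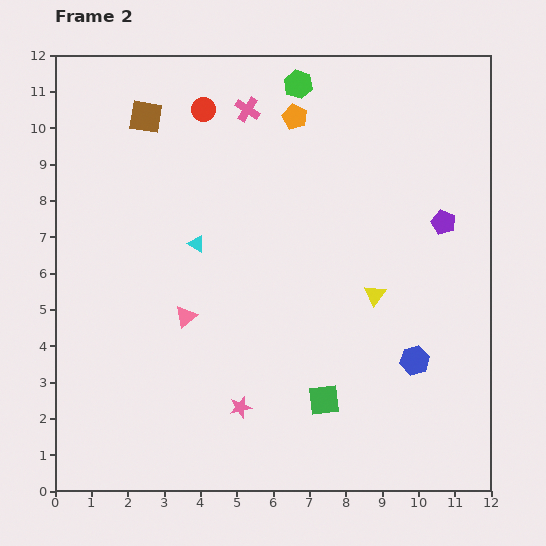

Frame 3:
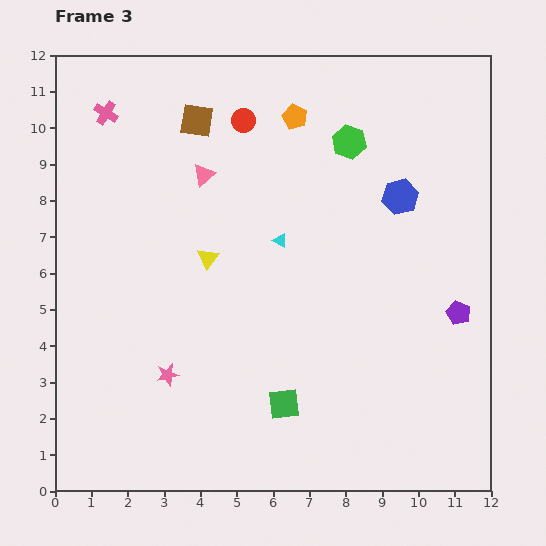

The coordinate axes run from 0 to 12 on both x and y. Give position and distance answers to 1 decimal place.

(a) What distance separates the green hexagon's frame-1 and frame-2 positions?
2.1

The green hexagon moved from (5.3, 9.6) to (6.7, 11.2), a distance of √(1.4² + 1.6²) ≈ 2.1.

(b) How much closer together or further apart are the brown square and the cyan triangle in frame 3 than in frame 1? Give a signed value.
+0.3

Distance in frame 1: 3.7. Distance in frame 3: 4.0.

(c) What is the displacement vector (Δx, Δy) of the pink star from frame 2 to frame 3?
(-2.0, 0.9)

The pink star was at (5.1, 2.3) in frame 2 and (3.1, 3.2) in frame 3.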